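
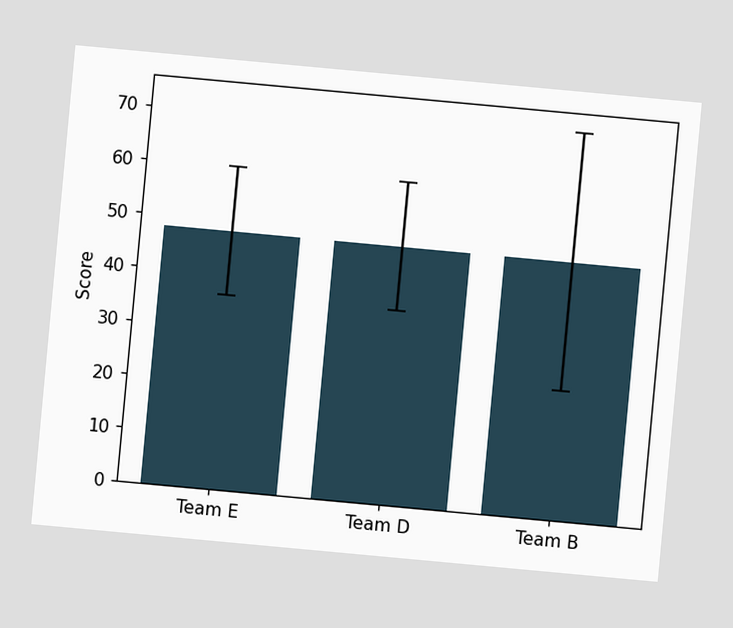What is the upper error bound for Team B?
The chart is tilted about 5° clockwise. The Team B bar's upper whisker reaches 72.

72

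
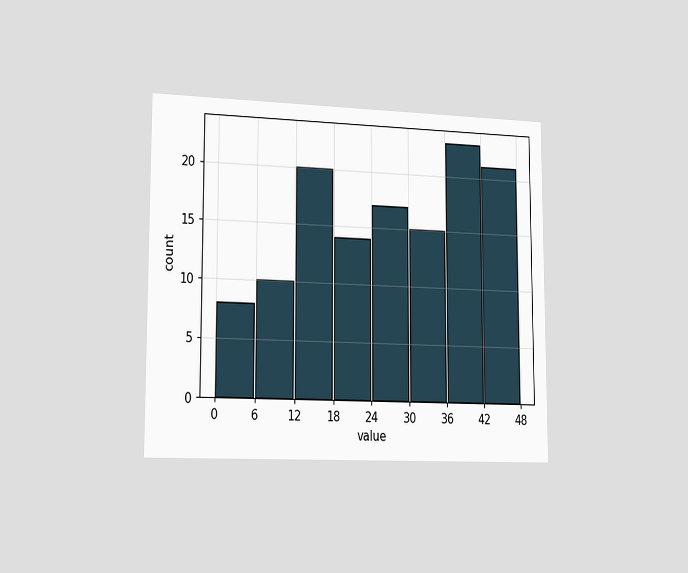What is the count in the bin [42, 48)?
21

The chart is viewed slightly from the left. The [42, 48) bin has height 21.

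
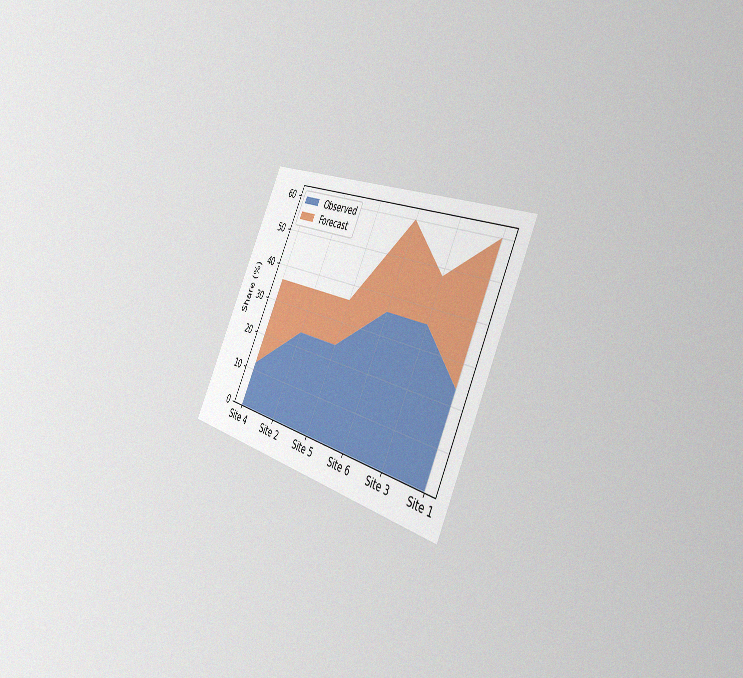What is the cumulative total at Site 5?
36%

The chart is tilted about 26° clockwise and viewed slightly from the right, with some photo noise. The stacked total at Site 5 reaches 36%.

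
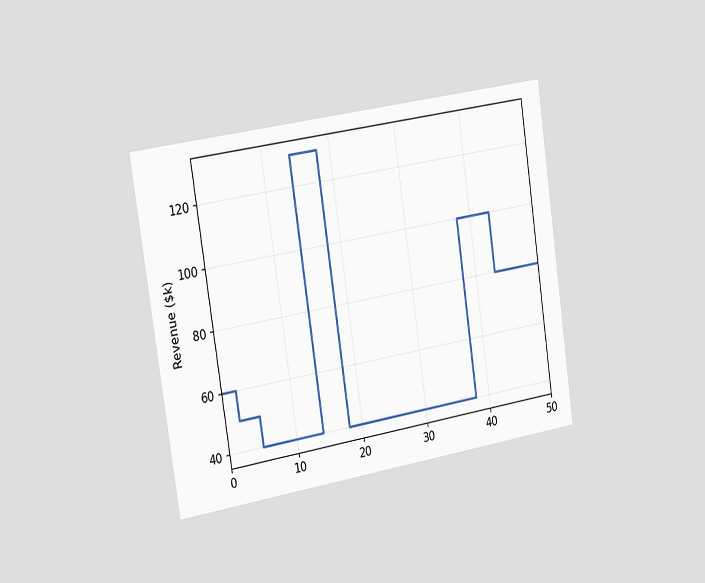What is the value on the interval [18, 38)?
$40k

The chart is tilted about 8° counter-clockwise and viewed slightly from the left. On [18, 38) the step sits at $40k.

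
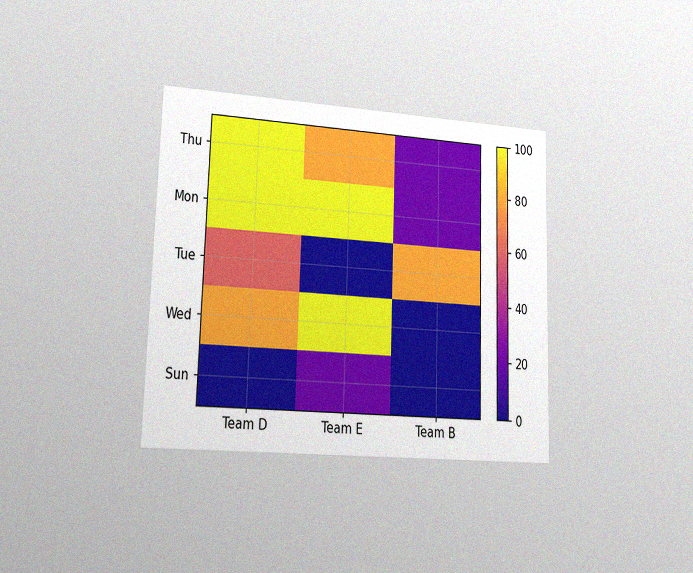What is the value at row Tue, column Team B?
The chart is viewed slightly from the left, with some photo noise. Matching cell (Tue, Team B) against the colorbar gives 80.

80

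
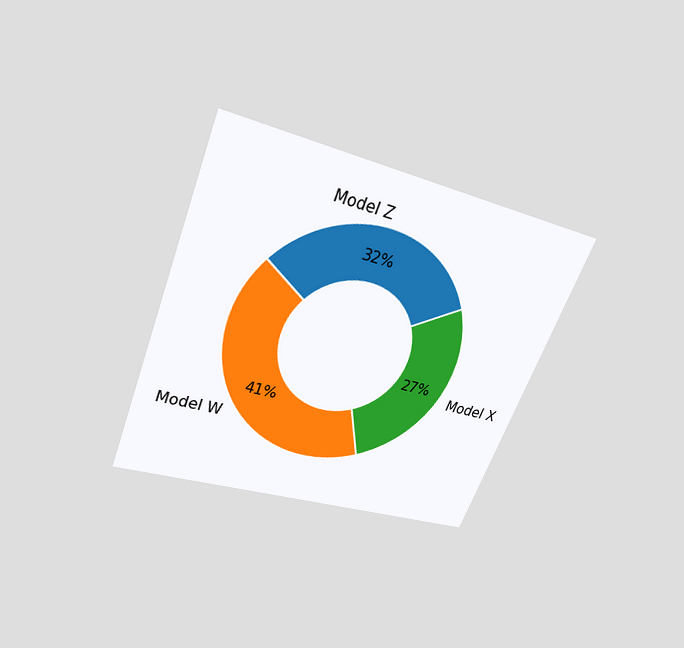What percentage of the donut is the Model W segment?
The chart is tilted about 22° clockwise and viewed slightly from above. The Model W segment takes up 41% of the ring.

41%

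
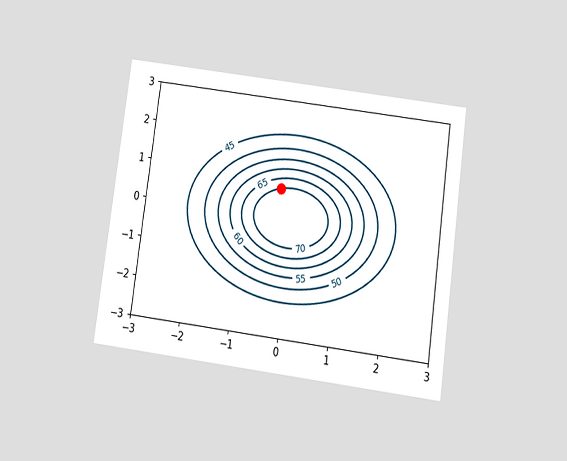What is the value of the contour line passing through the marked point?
The chart is tilted about 8° clockwise and viewed slightly from below. The marked point sits on the contour labelled 70.

70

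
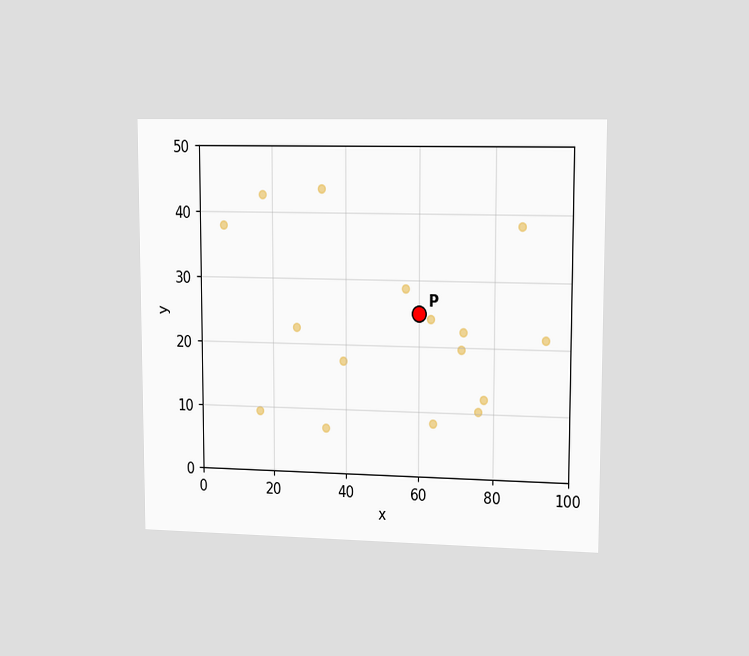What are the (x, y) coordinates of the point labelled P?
The chart is viewed slightly from the right. Following the gridlines from P to each axis, P sits at (60, 25).

(60, 25)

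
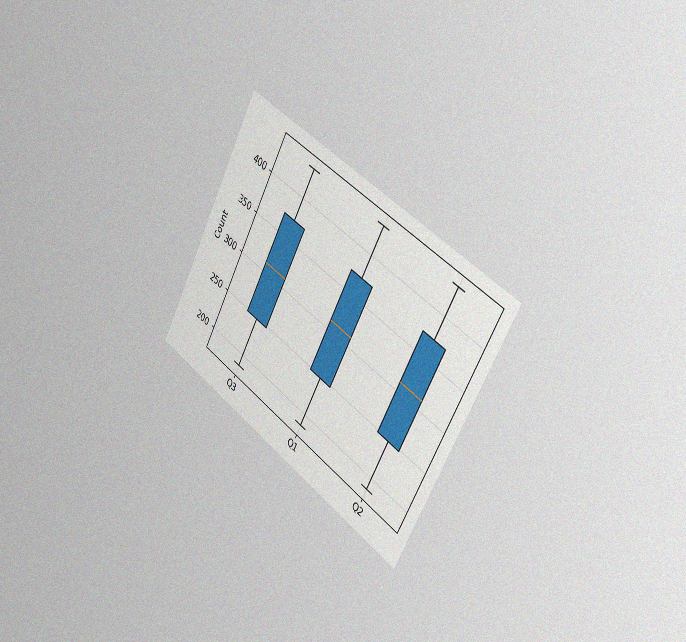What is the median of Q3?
The chart is tilted about 29° clockwise and viewed slightly from the right, with some photo noise. The median line in the Q3 box sits at 310.

310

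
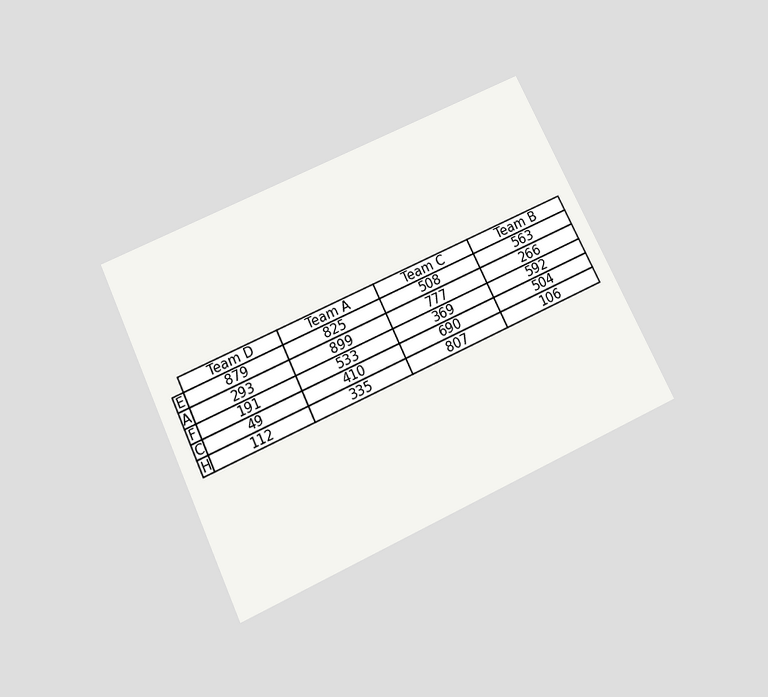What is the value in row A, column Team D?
293

The chart is tilted about 25° counter-clockwise and viewed slightly from below. The (A, Team D) cell reads 293.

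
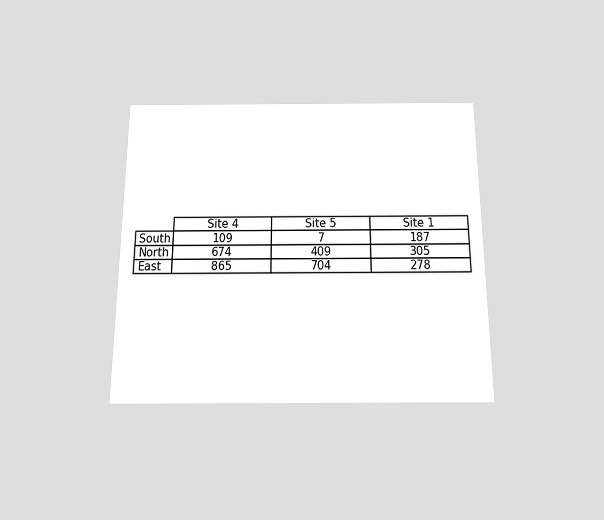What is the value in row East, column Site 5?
The chart is viewed slightly from below. The (East, Site 5) cell reads 704.

704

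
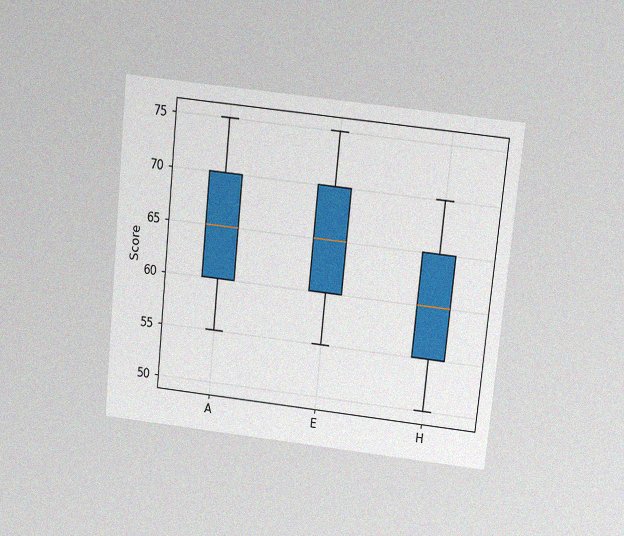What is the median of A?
65

The chart is tilted about 6° clockwise and viewed slightly from above, with some photo noise. The median line in the A box sits at 65.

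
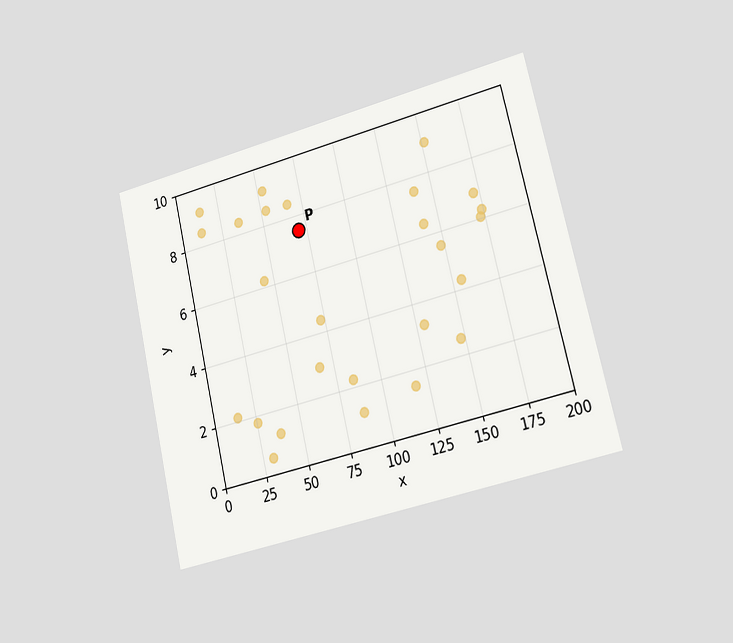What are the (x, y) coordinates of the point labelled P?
The chart is tilted about 13° counter-clockwise and viewed slightly from the right. Following the gridlines from P to each axis, P sits at (70, 7.5).

(70, 7.5)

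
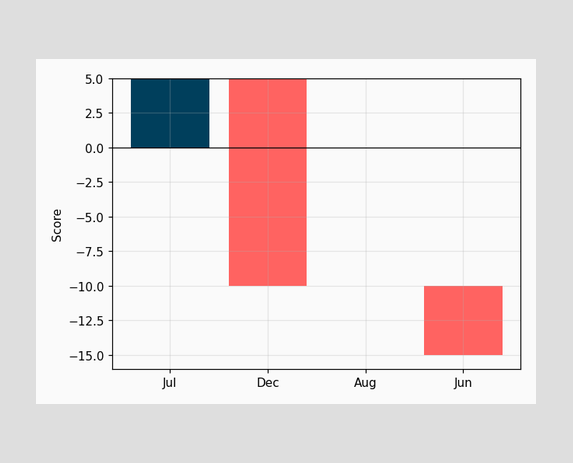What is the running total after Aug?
-10

After Aug the running total reaches -10.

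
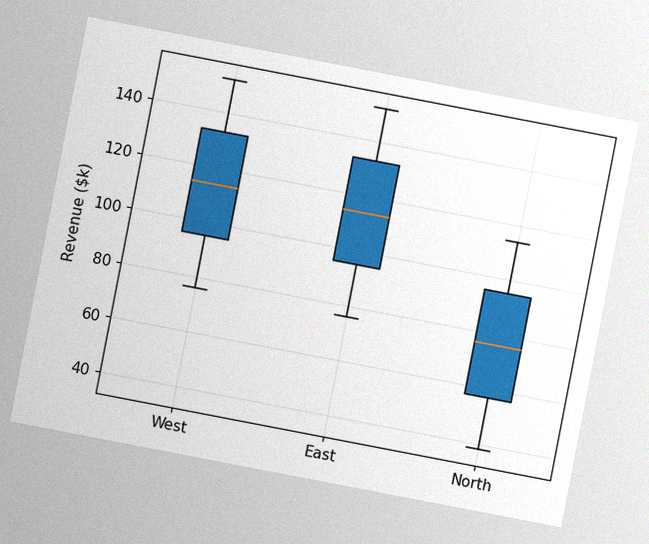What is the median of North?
$76k

The chart is tilted about 11° clockwise, with some photo noise. The median line in the North box sits at $76k.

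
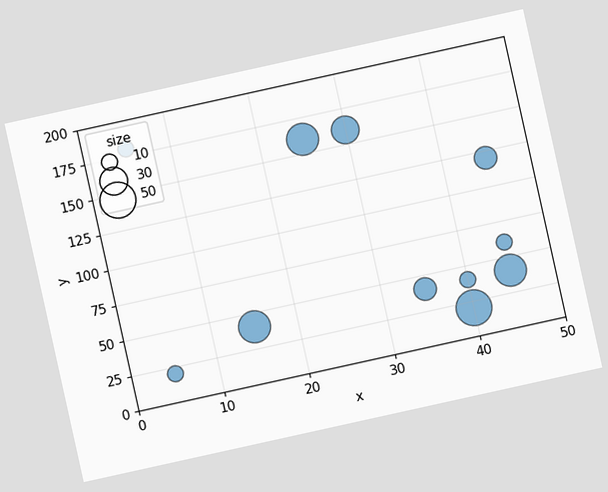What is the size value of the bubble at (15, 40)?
The chart is tilted about 12° counter-clockwise. Matching the bubble at (15, 40) against the size legend gives 40.

40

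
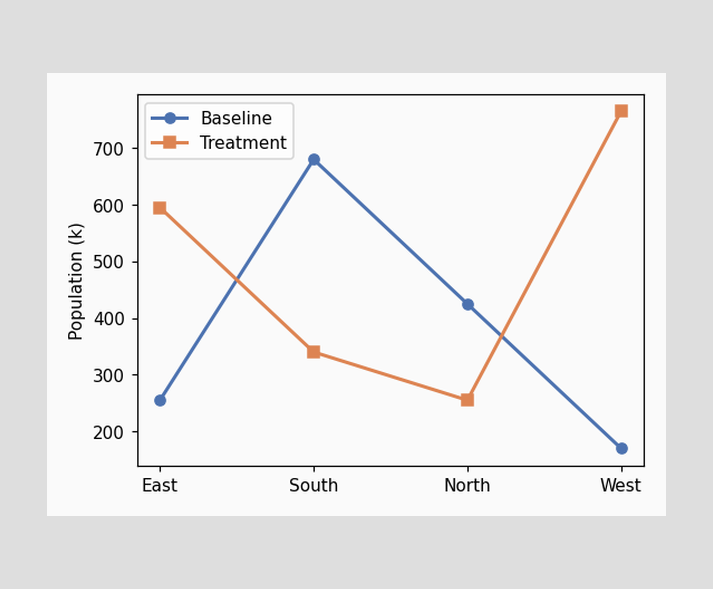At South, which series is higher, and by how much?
Baseline, by 340k

At South, Baseline sits above the other line by 340k.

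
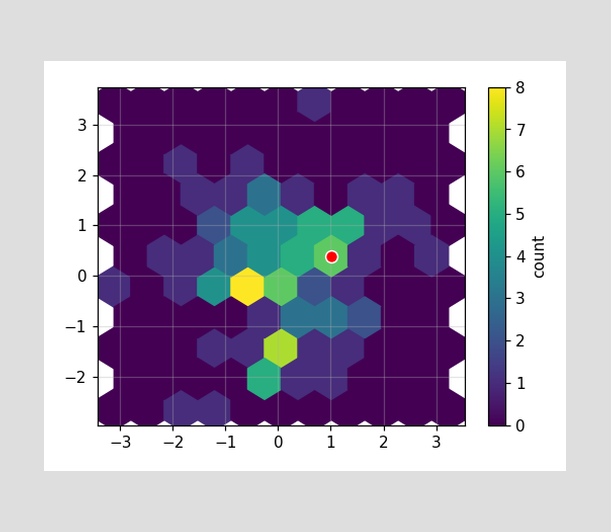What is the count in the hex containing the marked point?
The marked hex reads 6 on the colorbar.

6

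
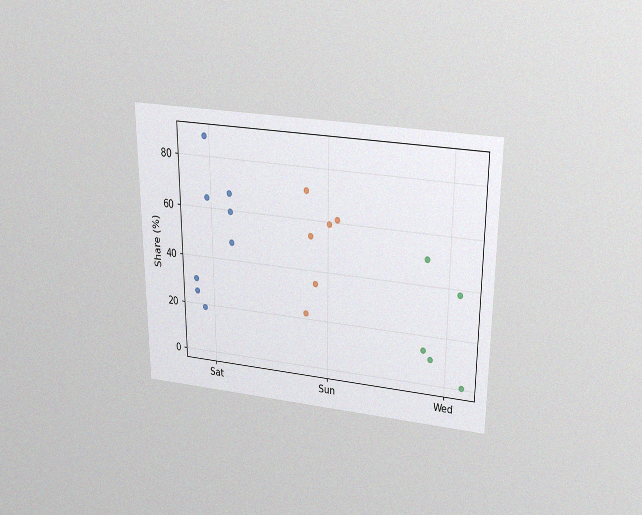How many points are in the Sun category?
6

The chart is viewed slightly from above, with some photo noise. Counting the markers in the Sun column gives 6.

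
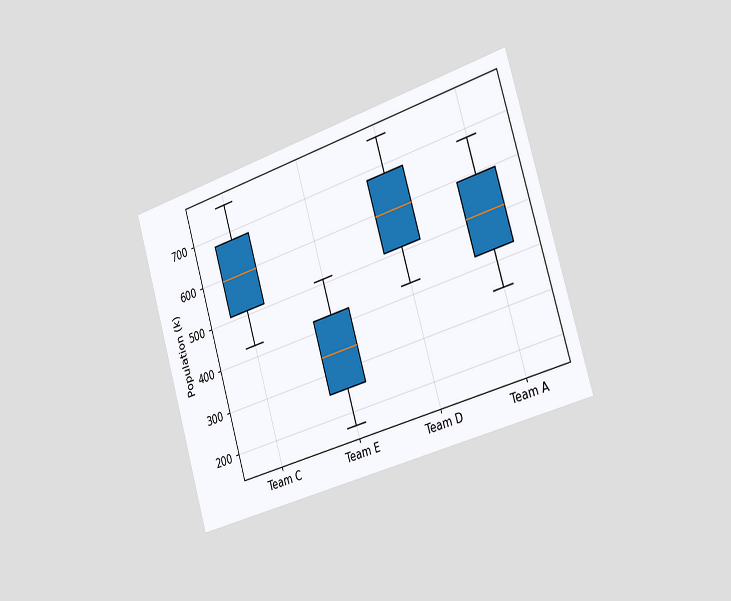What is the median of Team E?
340k

The chart is tilted about 17° counter-clockwise and viewed slightly from the right. The median line in the Team E box sits at 340k.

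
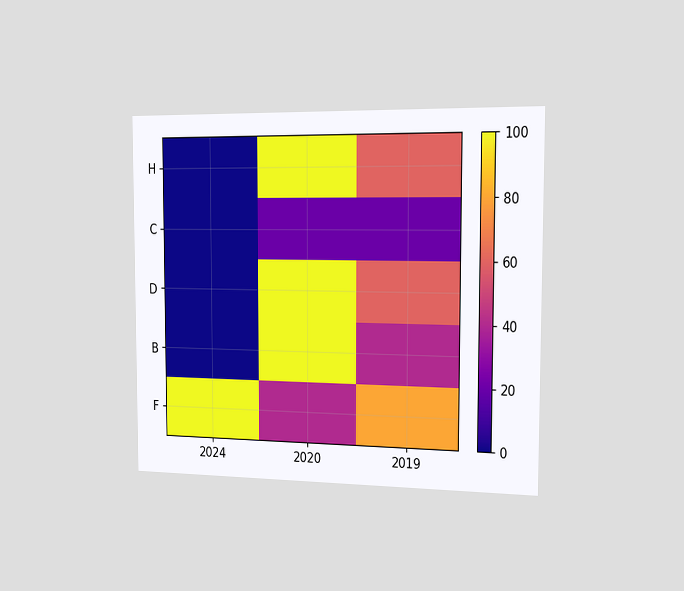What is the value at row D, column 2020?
The chart is viewed slightly from the right. Matching cell (D, 2020) against the colorbar gives 100.

100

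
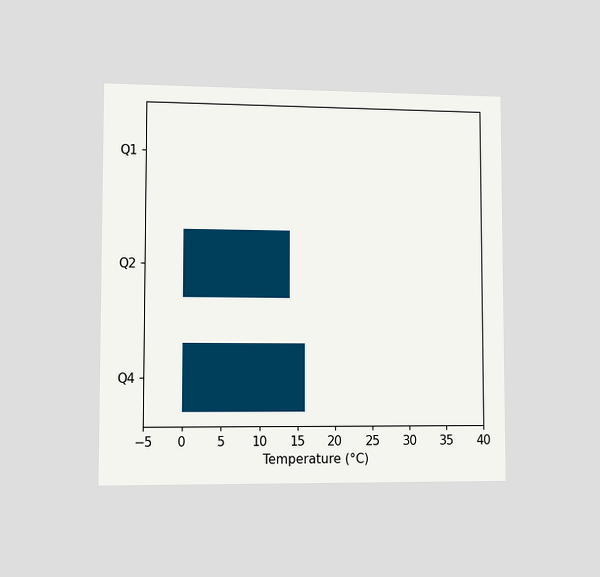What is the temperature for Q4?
16°C

The chart is viewed slightly from the left. Reading along the chart's x-axis, the Q4 bar reaches 16°C.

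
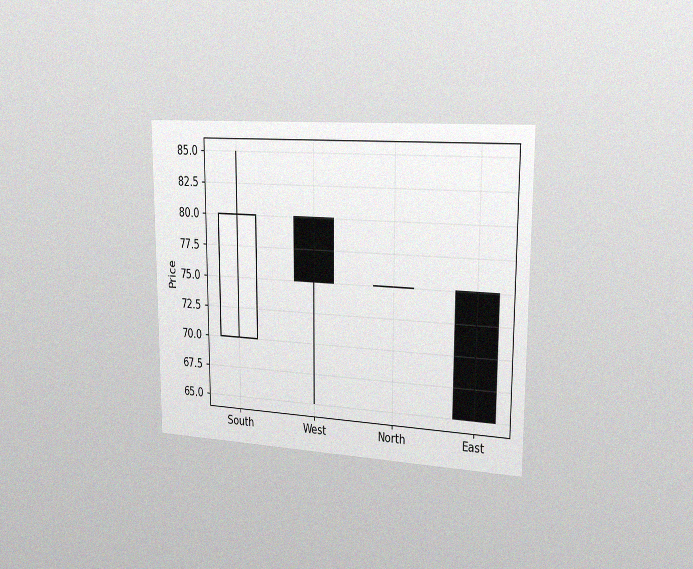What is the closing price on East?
The chart is viewed slightly from the right, with some photo noise. The East candle closes at 65.

65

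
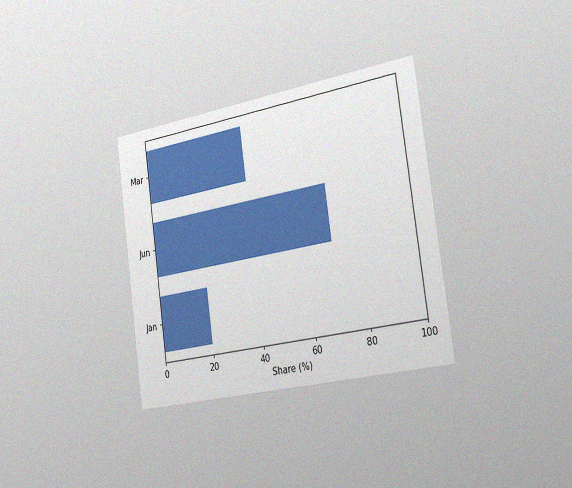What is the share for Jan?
The chart is tilted about 8° counter-clockwise and viewed slightly from the right, with some photo noise. Reading along the chart's x-axis, the Jan bar reaches 20%.

20%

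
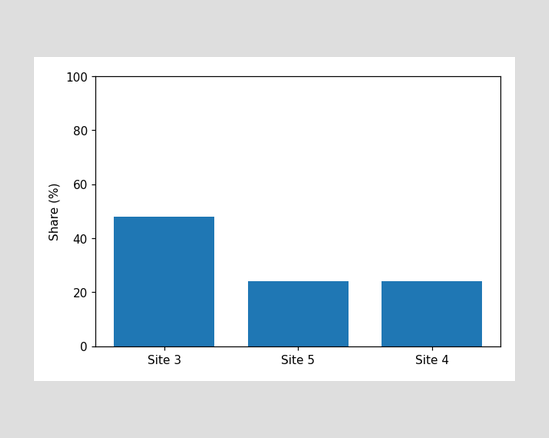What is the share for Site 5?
Reading along the chart's y-axis, the Site 5 bar reaches 24%.

24%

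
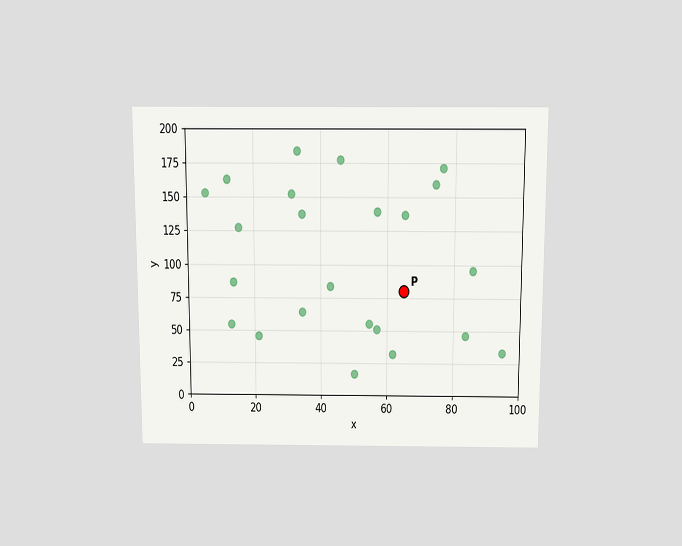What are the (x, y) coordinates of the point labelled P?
(65, 80)

The chart is viewed slightly from above. Following the gridlines from P to each axis, P sits at (65, 80).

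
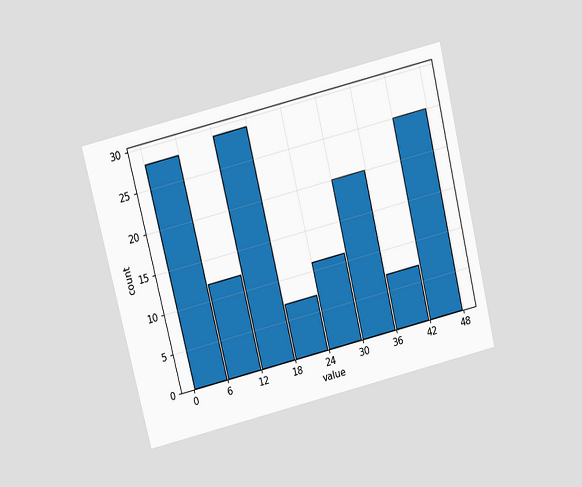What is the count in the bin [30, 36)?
The chart is tilted about 14° counter-clockwise and viewed slightly from above. The [30, 36) bin has height 20.

20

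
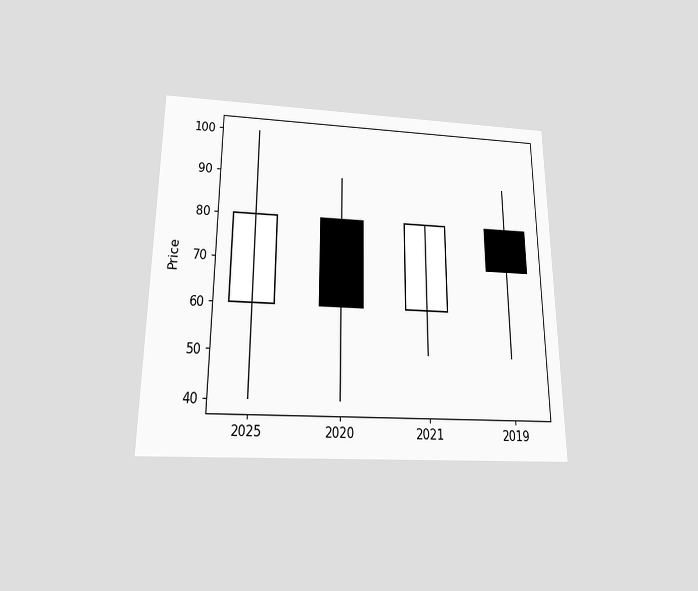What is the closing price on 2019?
The chart is viewed slightly from below. The 2019 candle closes at 70.

70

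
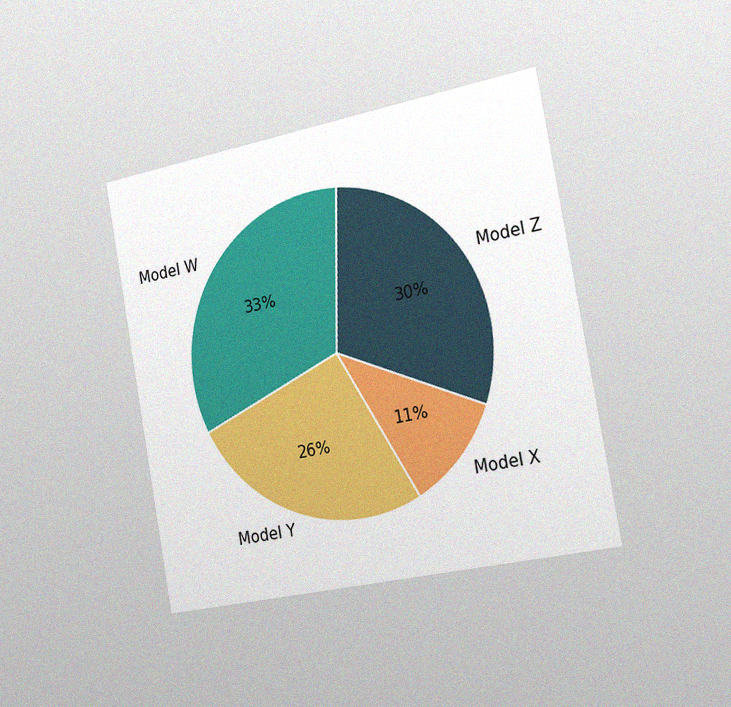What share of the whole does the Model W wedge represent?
33%

The chart is tilted about 10° counter-clockwise and viewed slightly from the right, with some photo noise. The Model W slice takes up 33% of the pie.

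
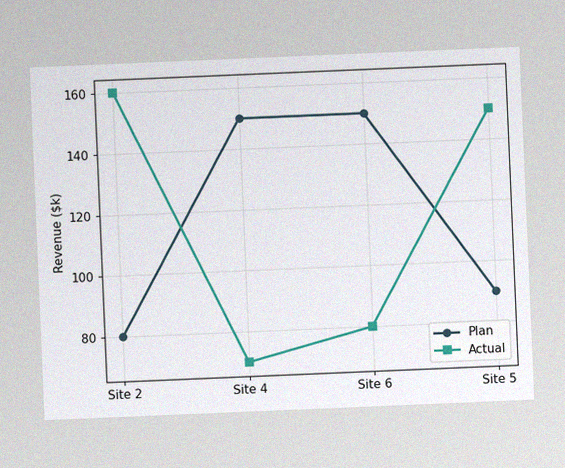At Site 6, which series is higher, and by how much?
Plan, by $70k

The chart is tilted about 2° counter-clockwise, with some photo noise. At Site 6, Plan sits above the other line by $70k.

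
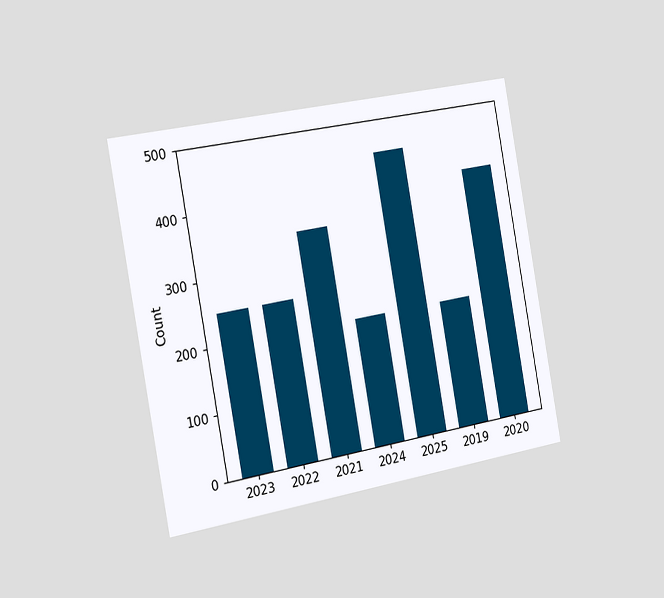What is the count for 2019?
The chart is tilted about 10° counter-clockwise and viewed slightly from the left. Reading along the chart's y-axis, the 2019 bar reaches 200.

200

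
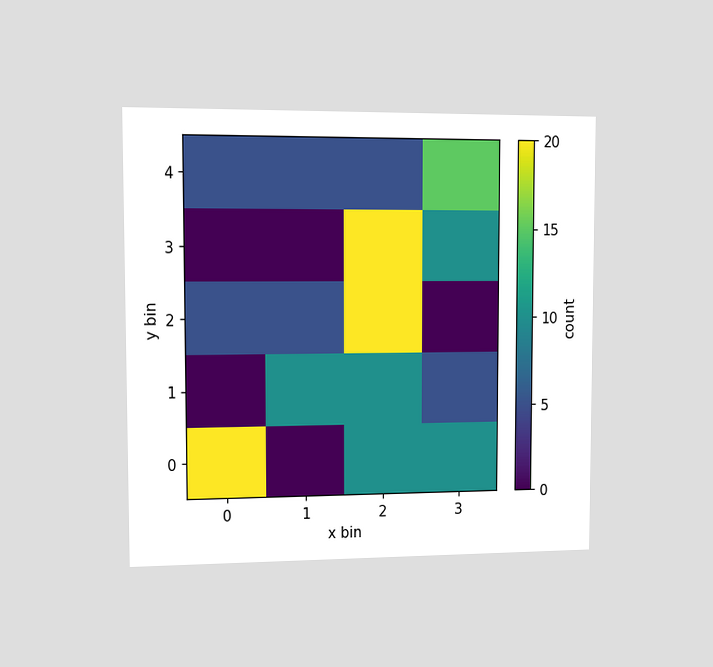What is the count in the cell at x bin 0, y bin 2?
5

The chart is viewed slightly from the left. Matching the cell (0, 2) against the colorbar gives 5.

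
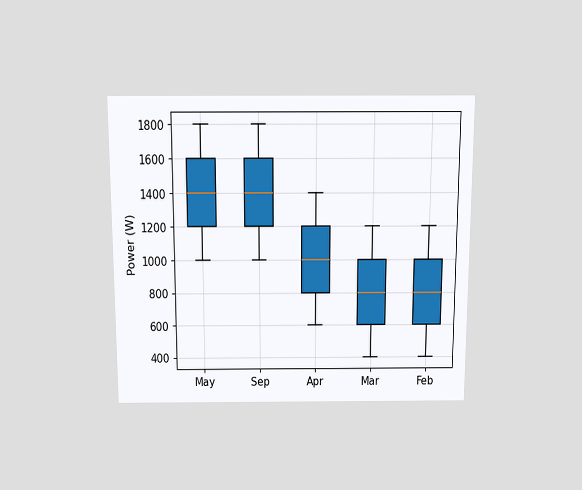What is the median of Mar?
800W

The chart is viewed slightly from above. The median line in the Mar box sits at 800W.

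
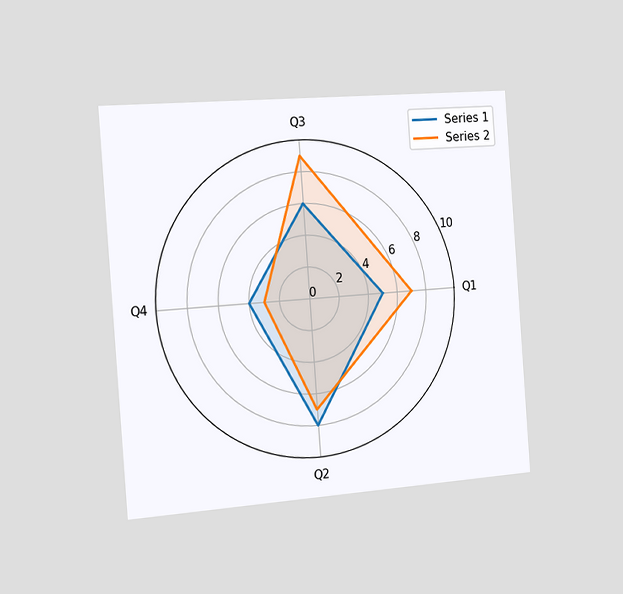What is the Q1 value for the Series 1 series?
5

The chart is tilted about 4° counter-clockwise and viewed slightly from the left. On the Q1 axis, Series 1 reaches 5.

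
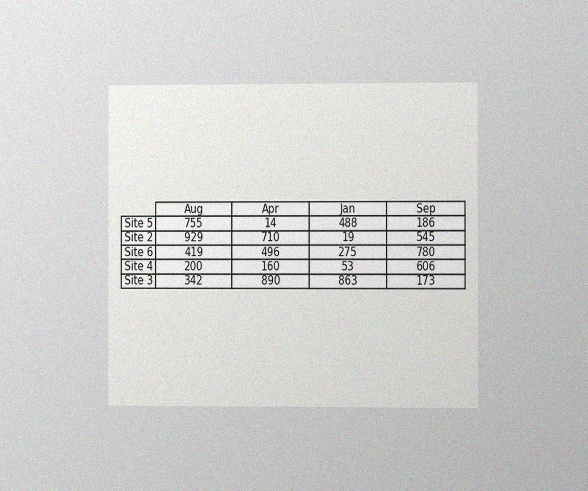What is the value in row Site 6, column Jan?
275

The chart is viewed slightly from the right, with some photo noise. The (Site 6, Jan) cell reads 275.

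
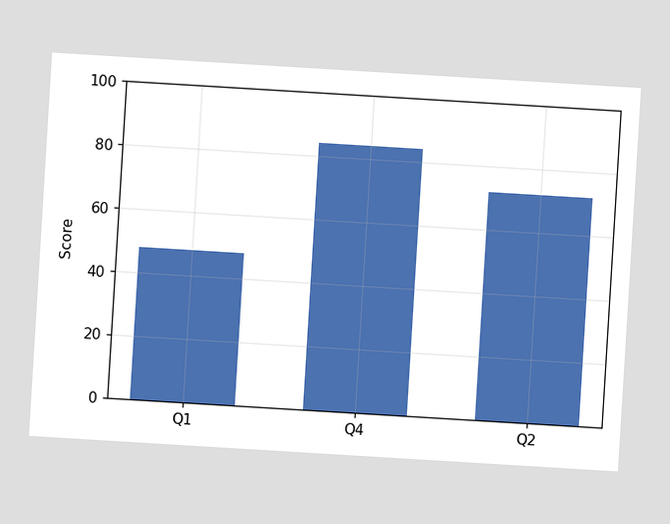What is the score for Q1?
The chart is tilted about 3° clockwise. Reading along the chart's y-axis, the Q1 bar reaches 48.

48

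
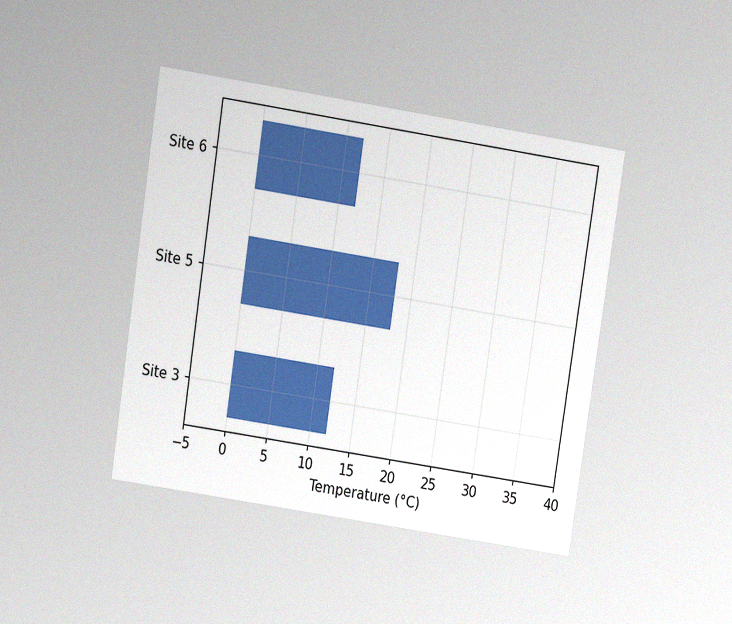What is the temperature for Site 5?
The chart is tilted about 9° clockwise and viewed at a slight angle, with some photo noise. Reading along the chart's x-axis, the Site 5 bar reaches 18°C.

18°C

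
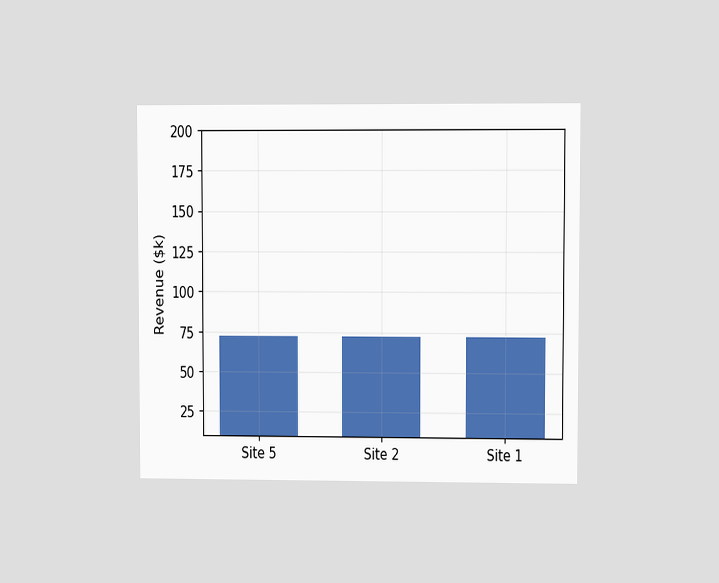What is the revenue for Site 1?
$72k

The chart is viewed at a slight angle. Reading along the chart's y-axis, the Site 1 bar reaches $72k.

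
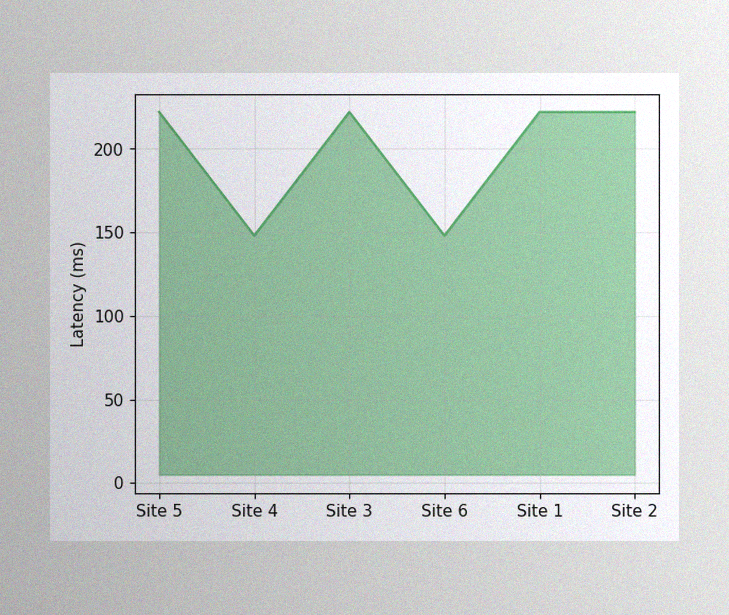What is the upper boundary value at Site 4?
The image has some photo noise and uneven lighting. At Site 4 the upper boundary is at 148ms.

148ms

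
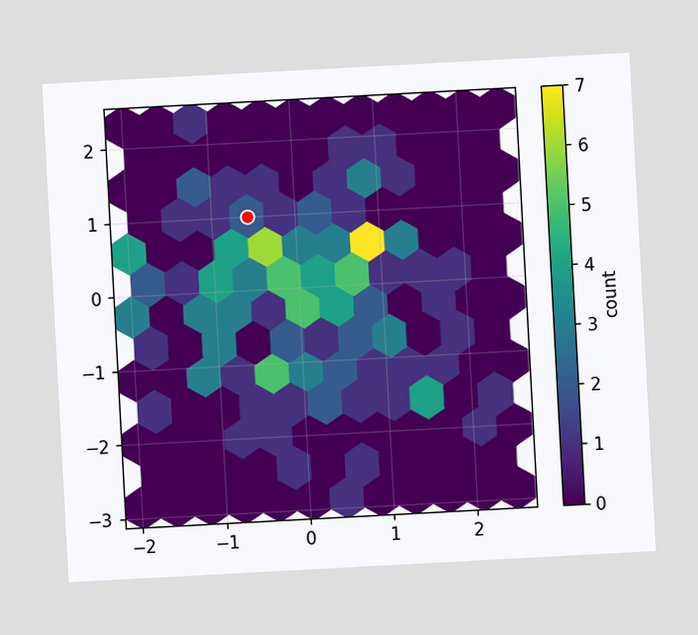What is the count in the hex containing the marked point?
The chart is tilted about 3° counter-clockwise. The marked hex reads 2 on the colorbar.

2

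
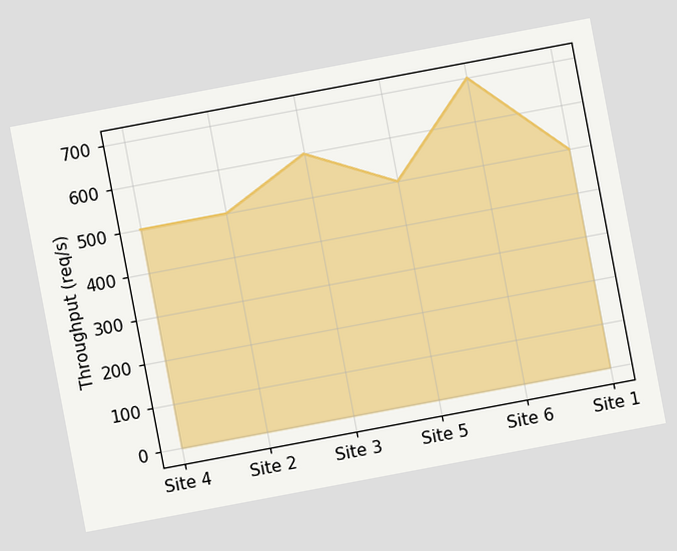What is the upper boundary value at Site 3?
The chart is tilted about 11° counter-clockwise. At Site 3 the upper boundary is at 600req/s.

600req/s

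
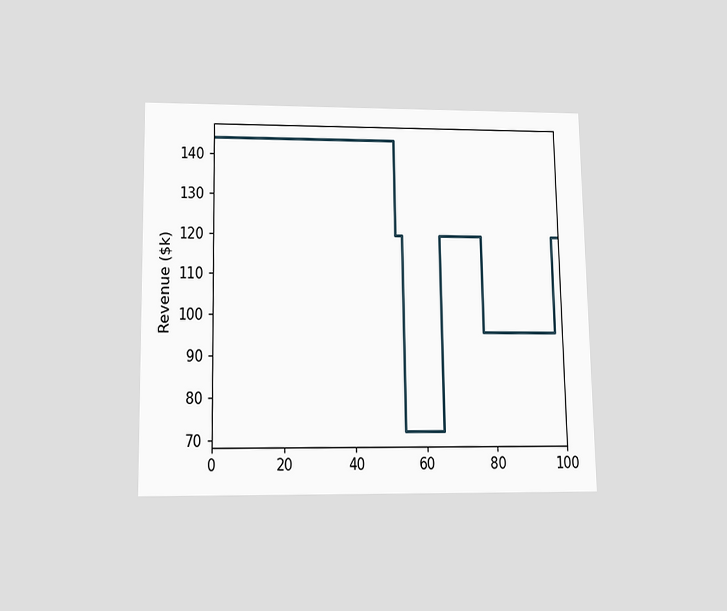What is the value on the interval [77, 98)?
The chart is viewed slightly from below. On [77, 98) the step sits at $96k.

$96k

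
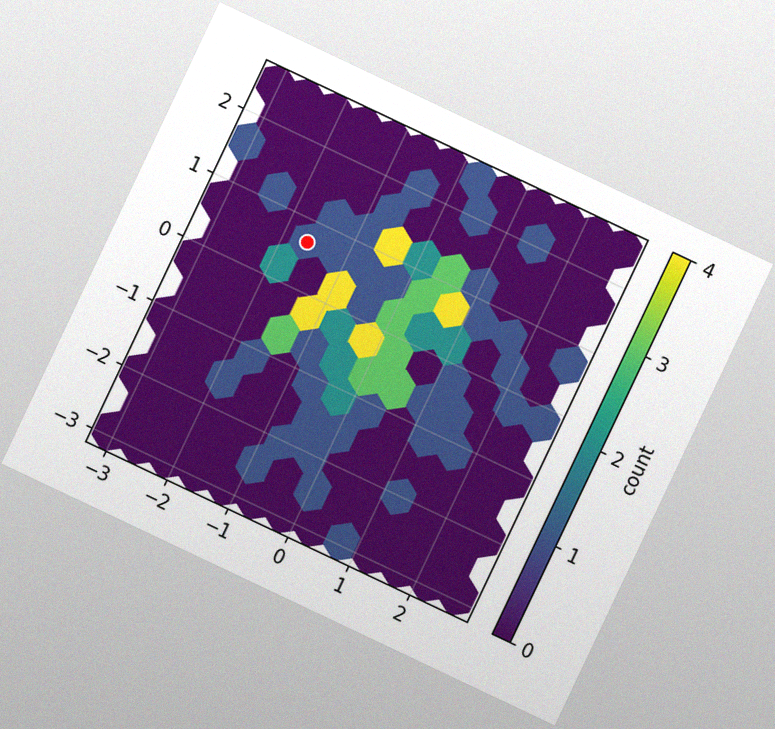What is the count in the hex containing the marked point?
1

The chart is tilted about 25° clockwise, with some photo noise. The marked hex reads 1 on the colorbar.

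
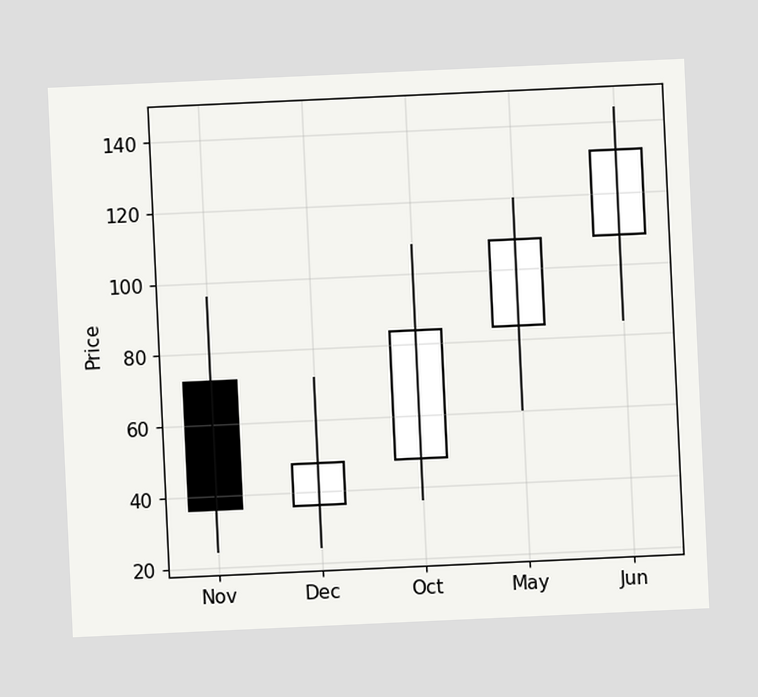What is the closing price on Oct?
84

The chart is tilted about 3° counter-clockwise. The Oct candle closes at 84.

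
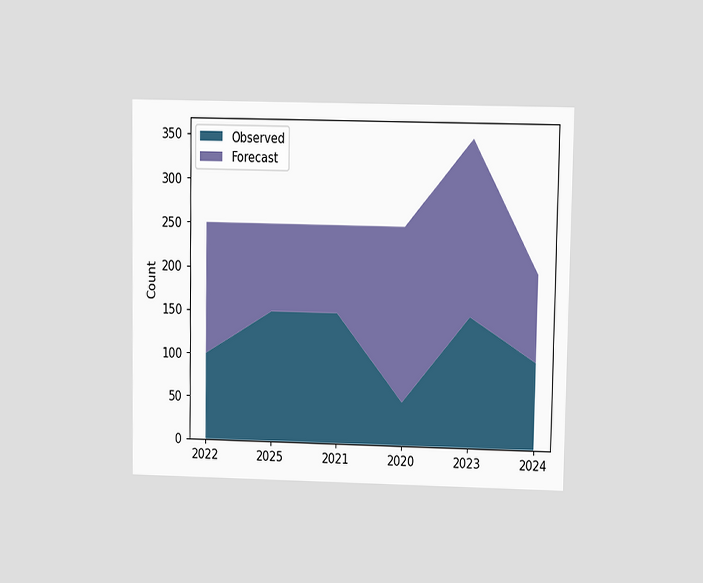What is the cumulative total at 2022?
The chart is viewed at a slight angle. The stacked total at 2022 reaches 250.

250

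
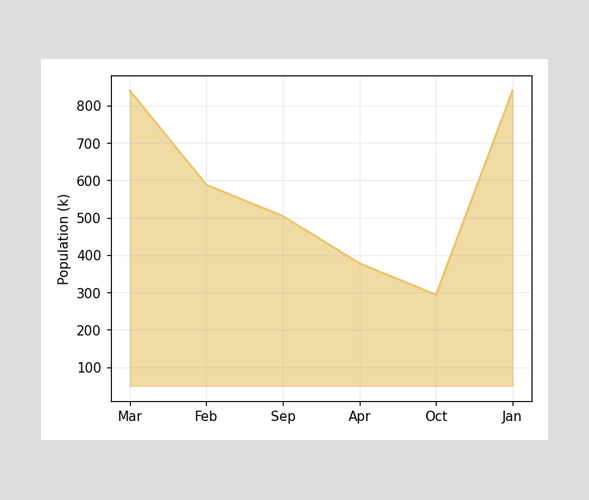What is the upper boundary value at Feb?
588k

At Feb the upper boundary is at 588k.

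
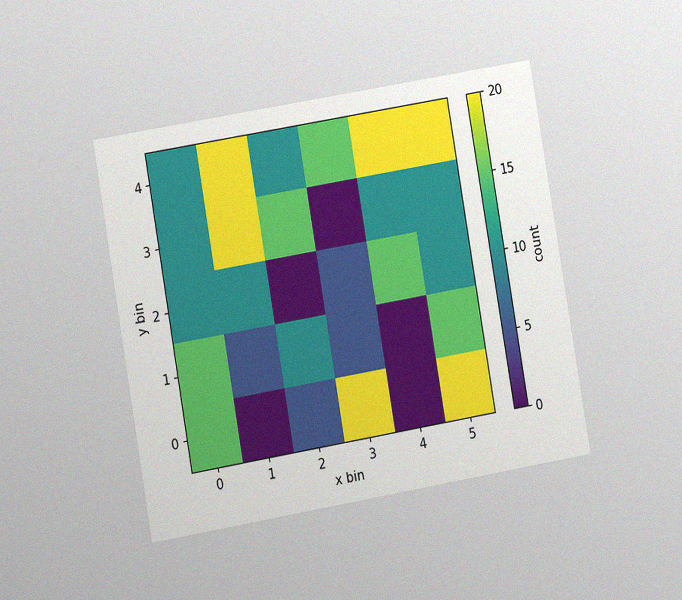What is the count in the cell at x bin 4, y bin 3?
The chart is tilted about 10° counter-clockwise and viewed at a slight angle, with some photo noise. Matching the cell (4, 3) against the colorbar gives 10.

10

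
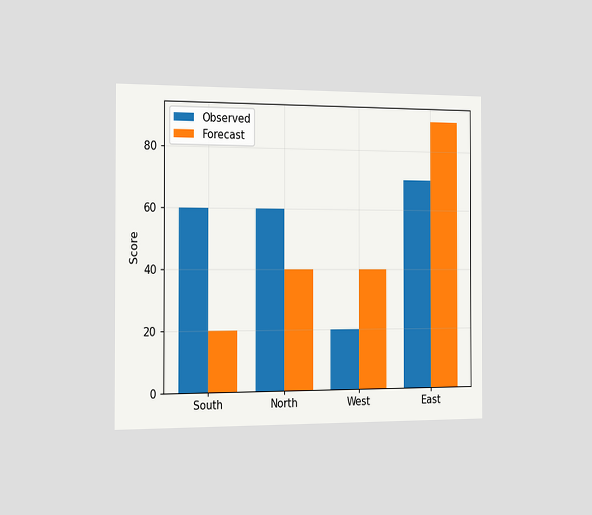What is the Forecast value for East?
90

The chart is viewed slightly from the left. The Forecast bar at East reaches 90 on the y-axis.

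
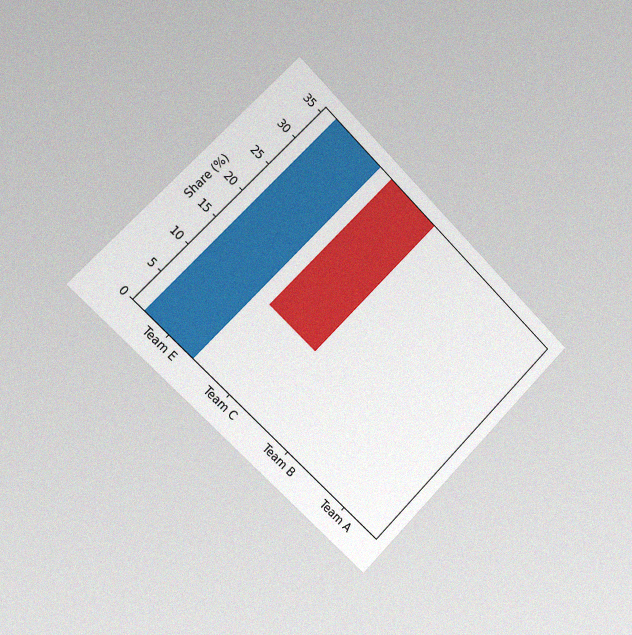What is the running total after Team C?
The chart is tilted about 45° clockwise and viewed slightly from the left, with some photo noise. After Team C the running total reaches 12%.

12%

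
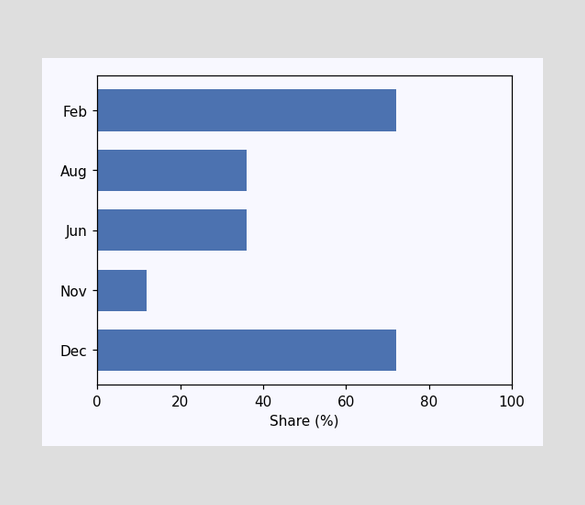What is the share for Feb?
Reading along the chart's x-axis, the Feb bar reaches 72%.

72%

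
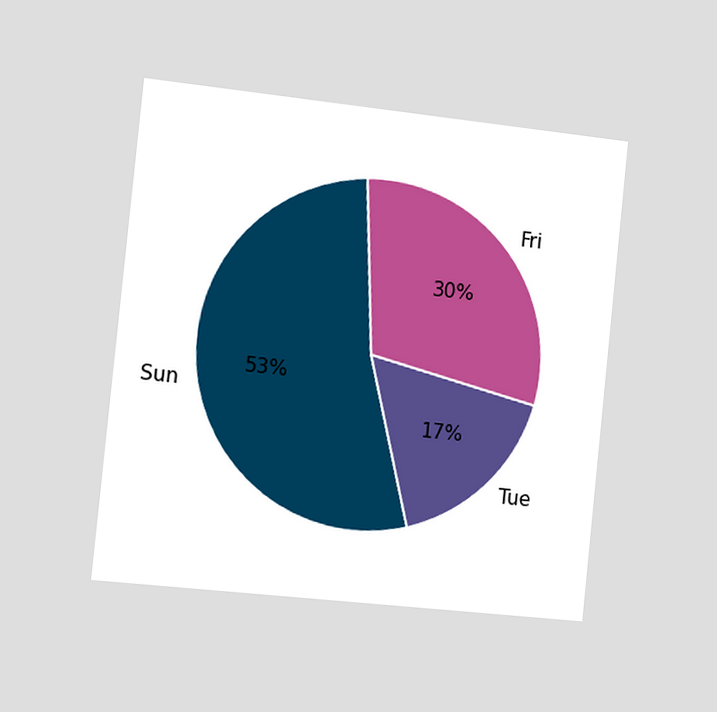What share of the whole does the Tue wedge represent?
17%

The chart is tilted about 6° clockwise and viewed slightly from the left. The Tue slice takes up 17% of the pie.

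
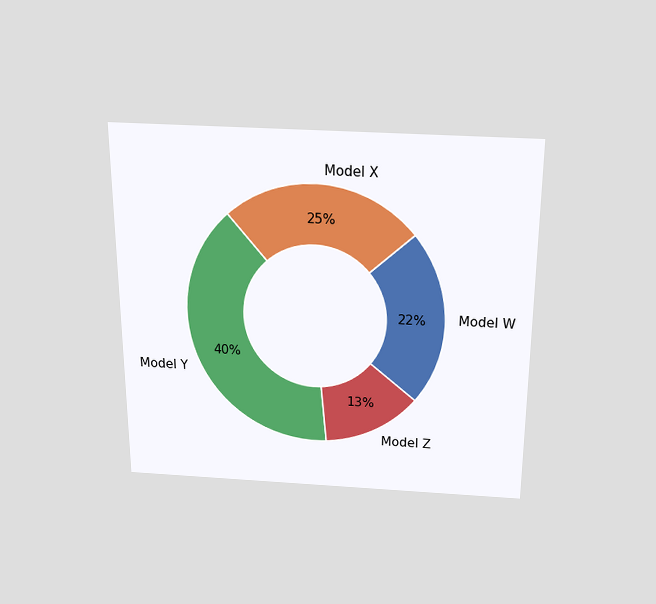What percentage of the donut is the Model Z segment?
The chart is viewed slightly from above. The Model Z segment takes up 13% of the ring.

13%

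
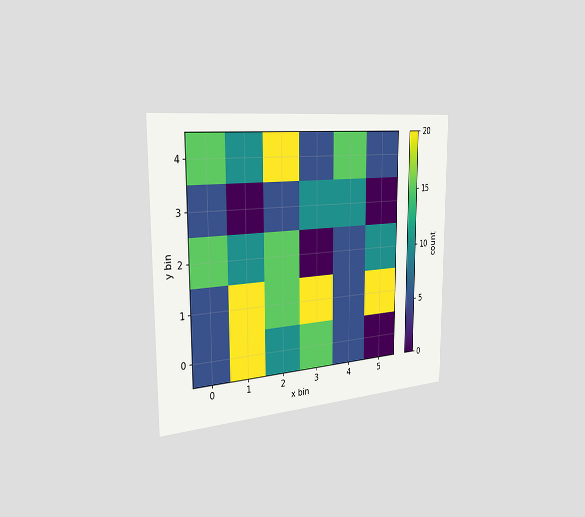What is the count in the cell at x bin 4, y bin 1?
The chart is viewed slightly from the left. Matching the cell (4, 1) against the colorbar gives 5.

5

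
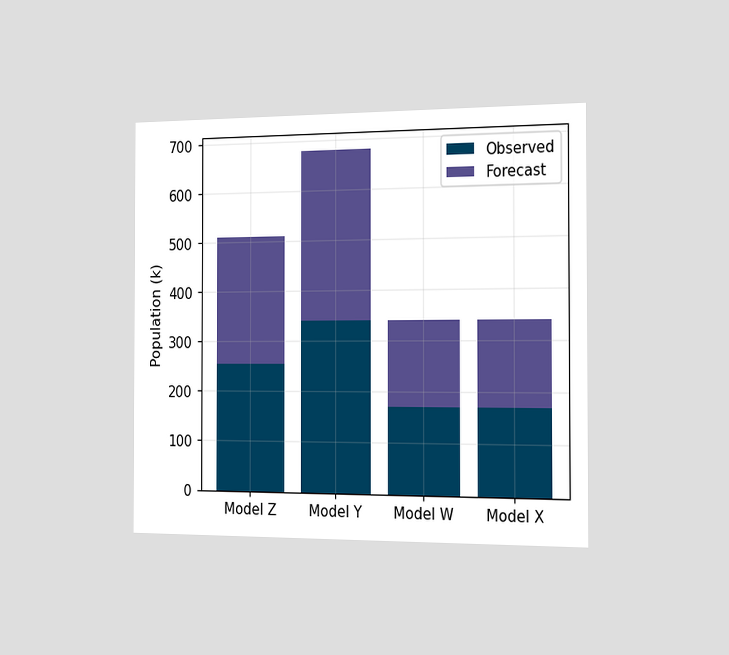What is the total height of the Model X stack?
The chart is viewed slightly from the right. The Model X stack's top reaches 340k on the y-axis.

340k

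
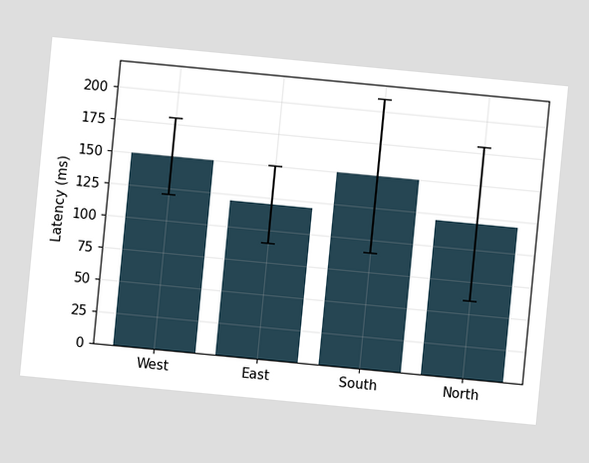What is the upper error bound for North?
The chart is tilted about 5° clockwise. The North bar's upper whisker reaches 180ms.

180ms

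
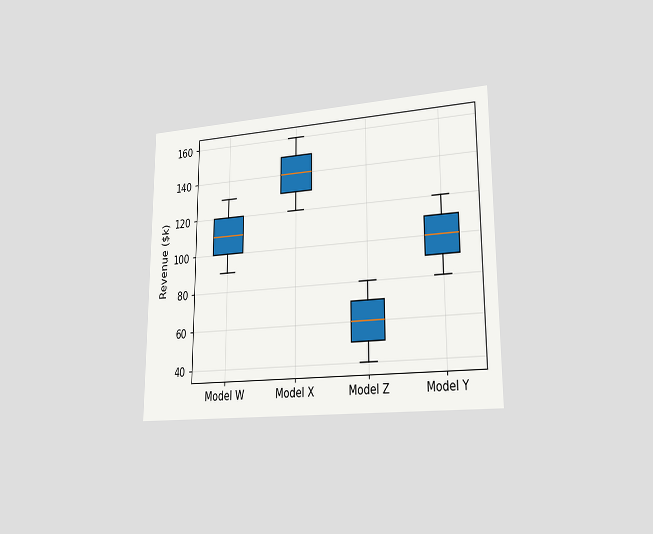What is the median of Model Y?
The chart is viewed slightly from the right. The median line in the Model Y box sits at $100k.

$100k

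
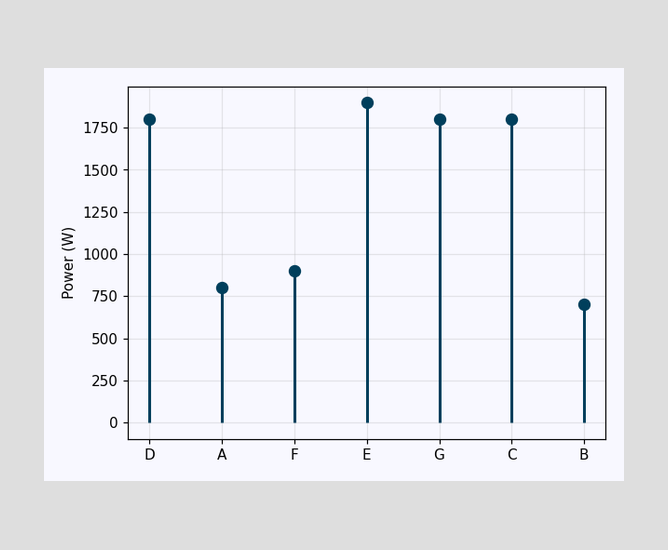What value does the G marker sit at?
The G marker sits at 1800W.

1800W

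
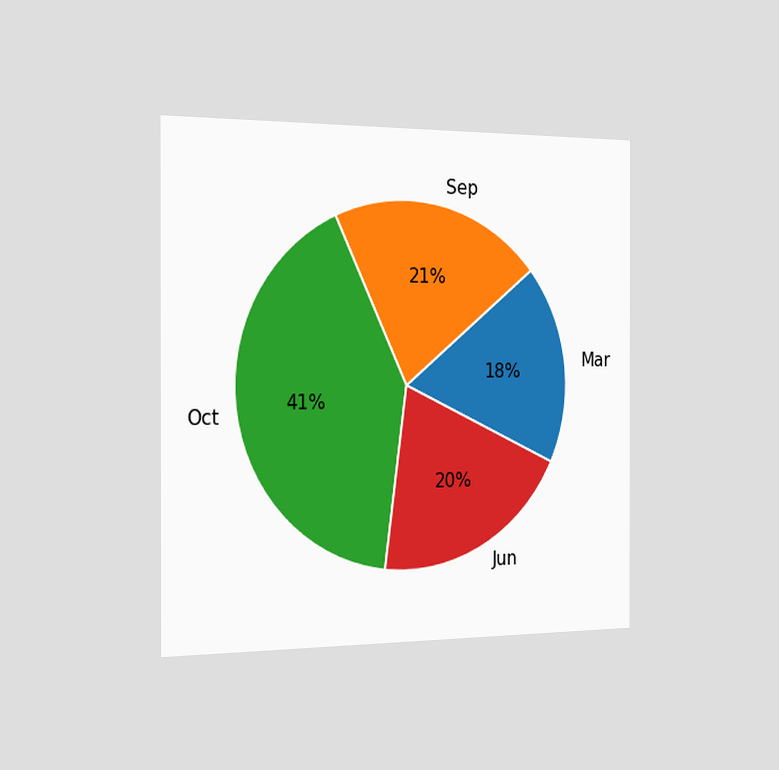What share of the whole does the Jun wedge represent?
The chart is viewed slightly from the left. The Jun slice takes up 20% of the pie.

20%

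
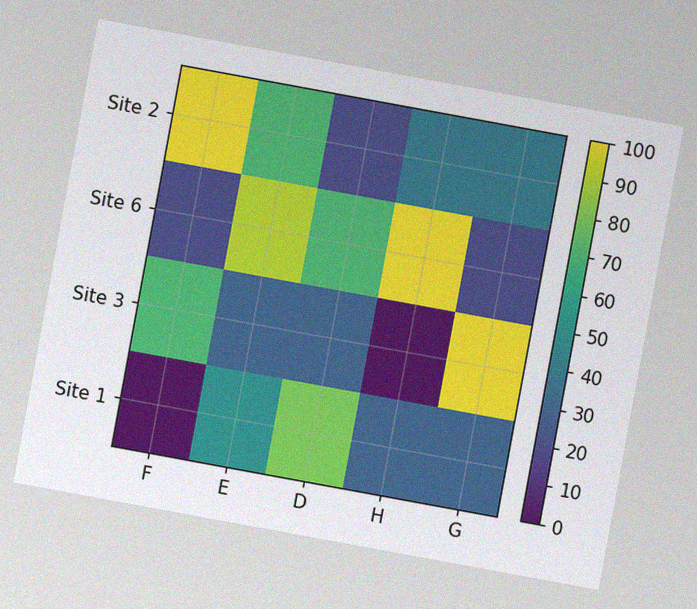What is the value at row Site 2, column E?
70

The chart is tilted about 10° clockwise, with some photo noise. Matching cell (Site 2, E) against the colorbar gives 70.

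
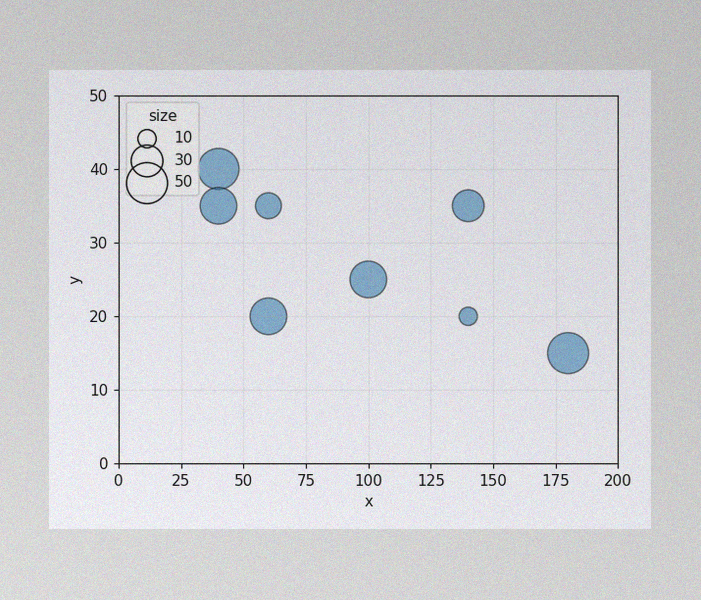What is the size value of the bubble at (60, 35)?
The image has some photo noise and uneven lighting. Matching the bubble at (60, 35) against the size legend gives 20.

20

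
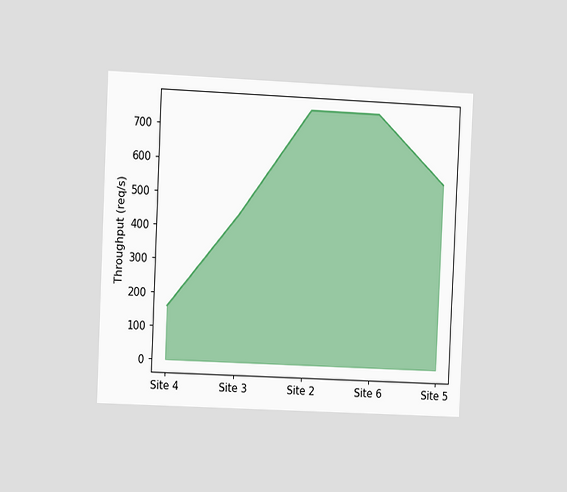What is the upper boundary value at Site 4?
160req/s

The chart is tilted about 3° clockwise and viewed at a slight angle. At Site 4 the upper boundary is at 160req/s.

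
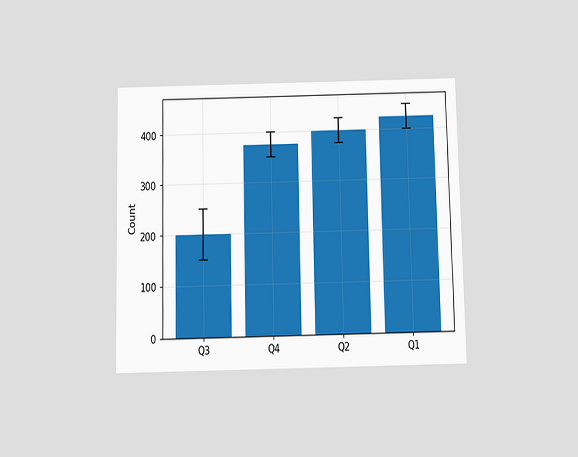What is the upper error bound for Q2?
425

The chart is viewed slightly from below. The Q2 bar's upper whisker reaches 425.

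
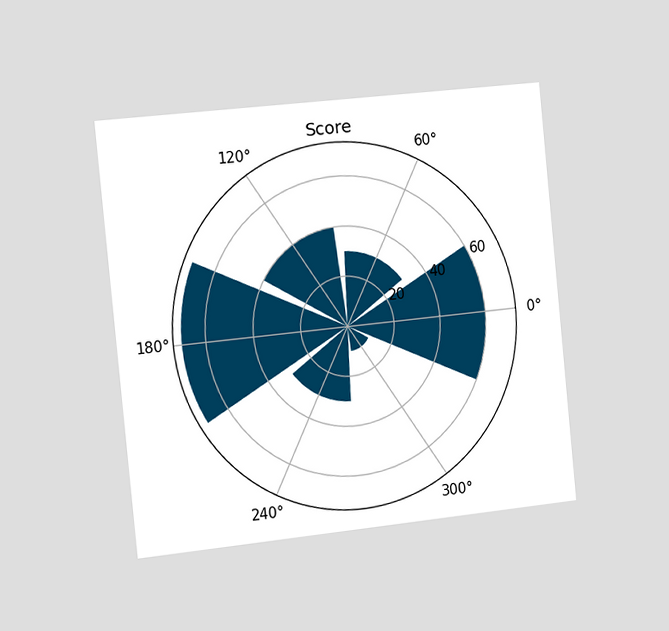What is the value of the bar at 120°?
40

The chart is tilted about 6° counter-clockwise and viewed slightly from the left. The bar at 120° reaches 40 on the radial axis.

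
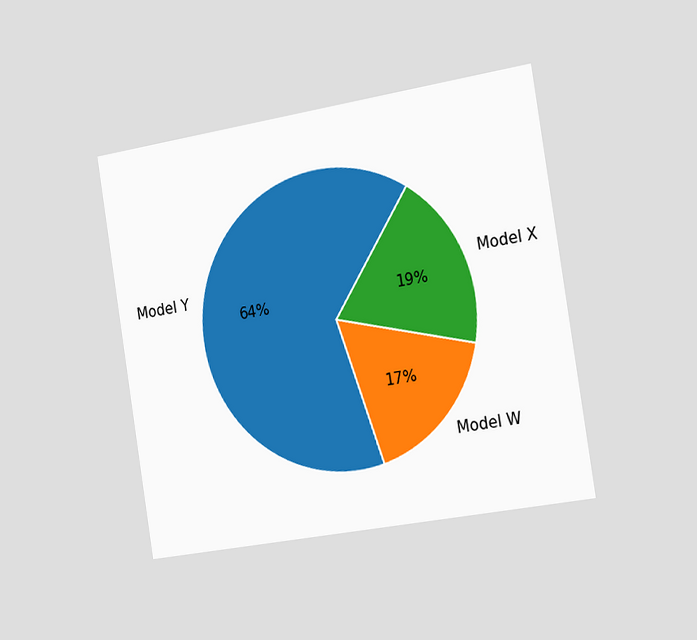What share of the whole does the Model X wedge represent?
The chart is tilted about 9° counter-clockwise and viewed slightly from the right. The Model X slice takes up 19% of the pie.

19%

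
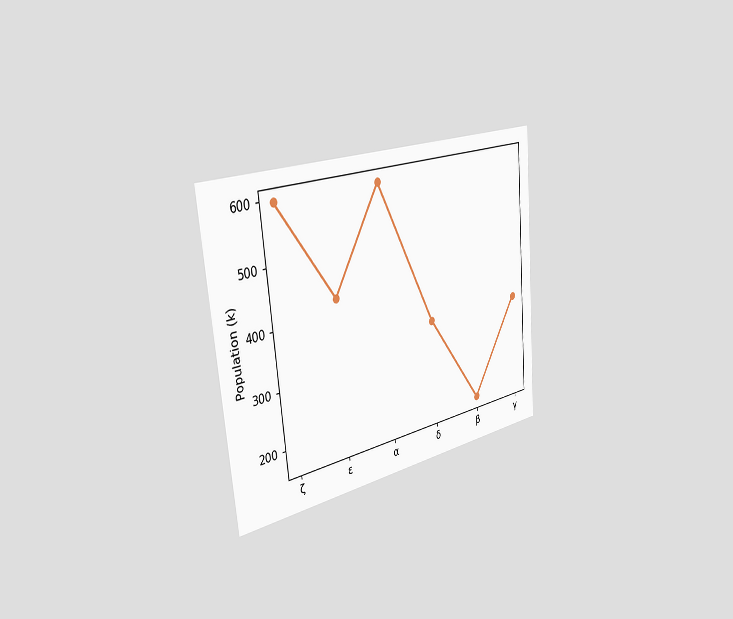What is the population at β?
The chart is tilted about 5° counter-clockwise and viewed slightly from the left. At β, the line is at 170k.

170k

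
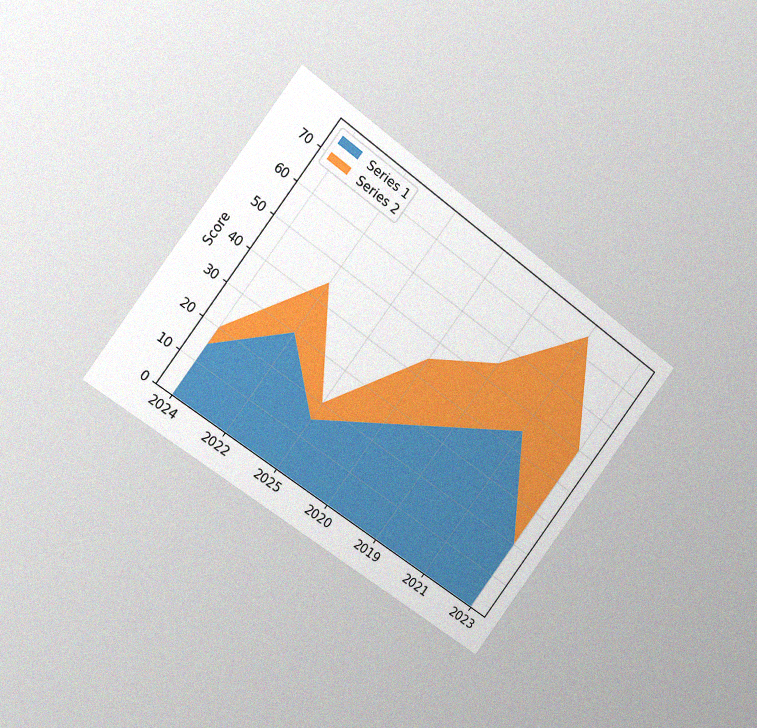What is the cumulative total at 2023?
The chart is tilted about 37° clockwise and viewed slightly from the left, with some photo noise. The stacked total at 2023 reaches 50.

50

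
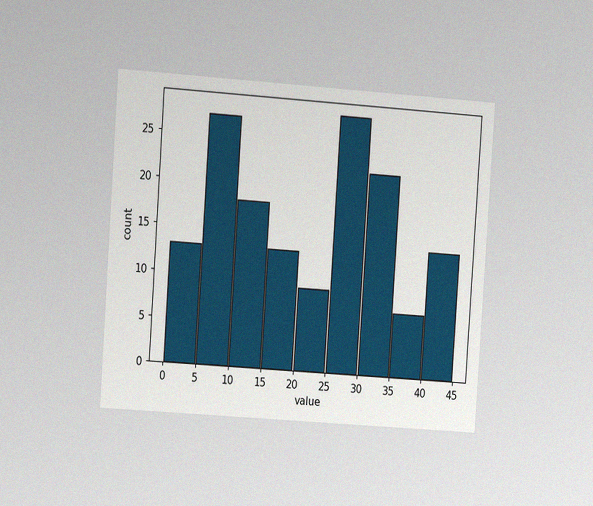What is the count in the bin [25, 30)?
28

The chart is tilted about 4° clockwise and viewed at a slight angle, with some photo noise. The [25, 30) bin has height 28.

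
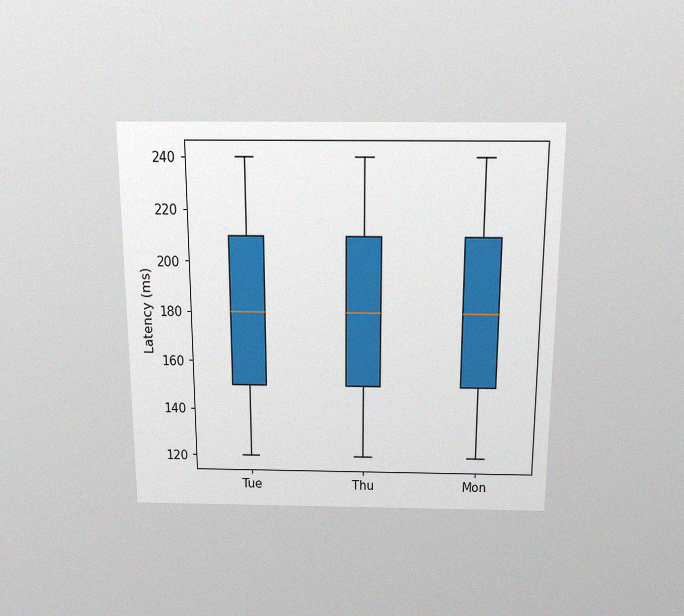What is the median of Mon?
180ms

The chart is viewed slightly from above, with some photo noise. The median line in the Mon box sits at 180ms.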